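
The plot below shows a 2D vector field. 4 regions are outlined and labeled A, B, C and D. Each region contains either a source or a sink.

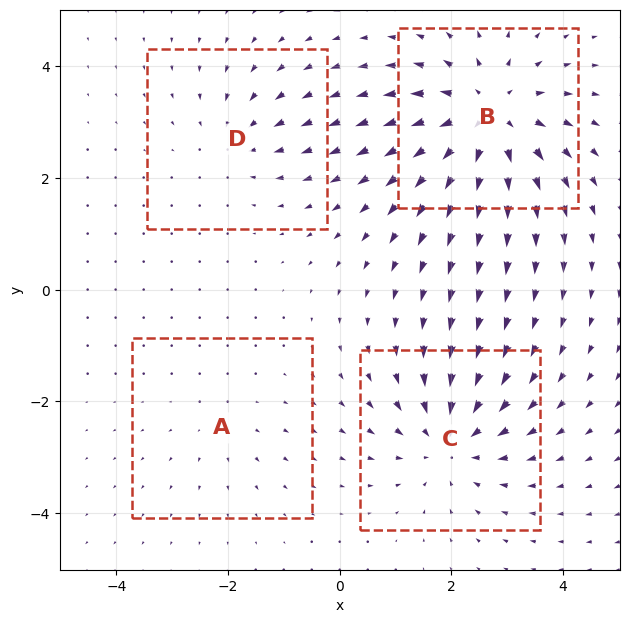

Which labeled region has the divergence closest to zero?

A

Divergence at each region's feature centre — A: about +2, B: about +6, C: about -5, D: about -3. Region A is closest to zero.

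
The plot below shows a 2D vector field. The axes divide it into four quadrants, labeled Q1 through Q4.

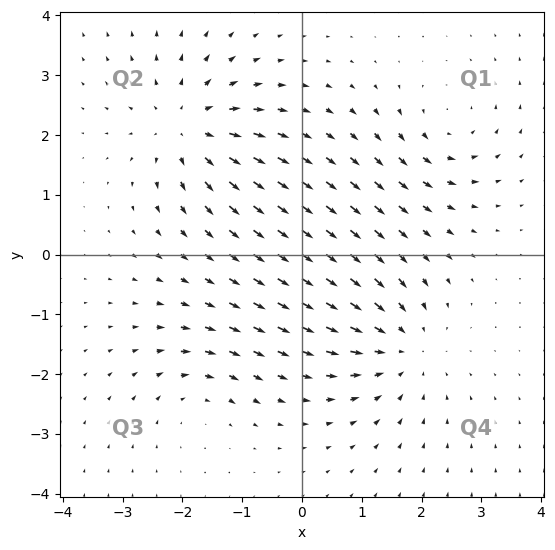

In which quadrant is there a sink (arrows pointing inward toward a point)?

The sink sits at approximately (1.7, -1.6), which lies in quadrant Q4. The divergence there is about -4, negative as expected for a sink.

Q4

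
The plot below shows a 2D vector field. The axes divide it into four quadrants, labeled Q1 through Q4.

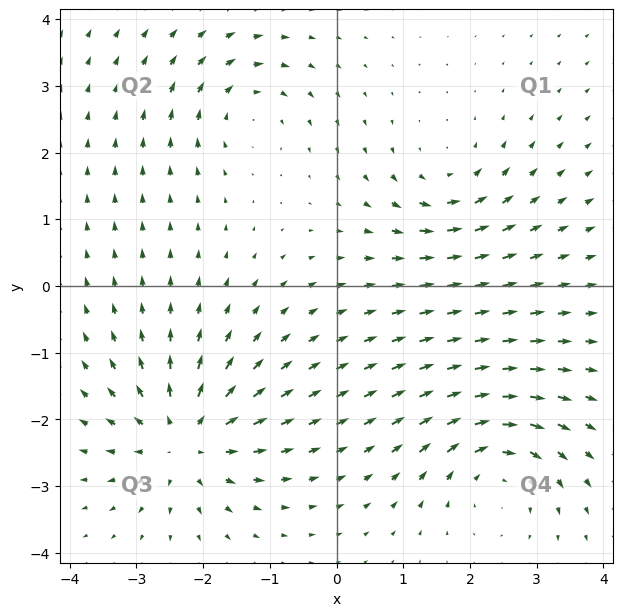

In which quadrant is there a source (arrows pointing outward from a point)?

Q3

The source sits at approximately (-2.3, -2.3), which lies in quadrant Q3. The divergence there is about +6, positive as expected for a source.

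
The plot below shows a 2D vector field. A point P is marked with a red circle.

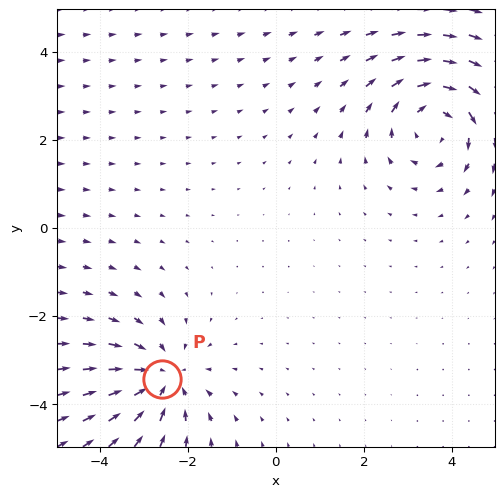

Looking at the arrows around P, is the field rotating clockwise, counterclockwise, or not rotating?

Near P at (-2.6, -3.4) the arrows show no circulation. The curl there is ≈0.

not rotating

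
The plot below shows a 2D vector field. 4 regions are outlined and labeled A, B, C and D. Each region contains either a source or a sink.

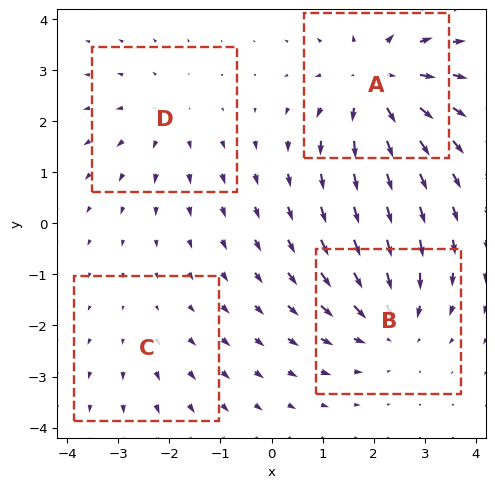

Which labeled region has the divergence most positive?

A

Divergence at each region's feature centre — A: about +6, B: about -4, C: about +2, D: about +3. Region A is most positive.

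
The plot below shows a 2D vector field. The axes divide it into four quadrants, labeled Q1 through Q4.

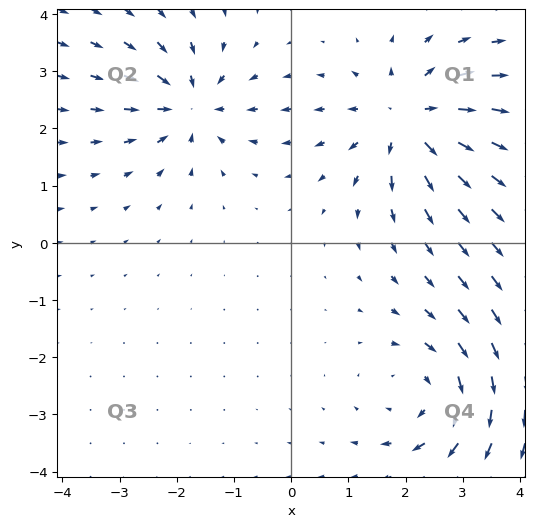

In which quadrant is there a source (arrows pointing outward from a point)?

The source sits at approximately (2.0, 2.1), which lies in quadrant Q1. The divergence there is about +5, positive as expected for a source.

Q1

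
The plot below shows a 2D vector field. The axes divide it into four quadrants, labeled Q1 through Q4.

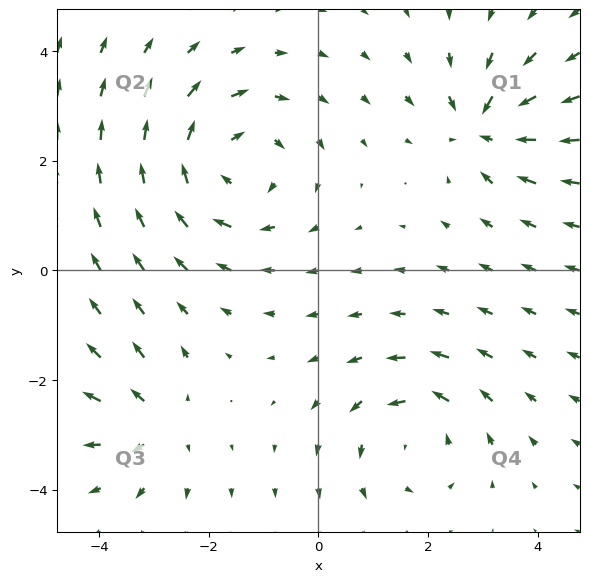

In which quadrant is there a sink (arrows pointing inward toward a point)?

The sink sits at approximately (3.0, 2.6), which lies in quadrant Q1. The divergence there is about -5, negative as expected for a sink.

Q1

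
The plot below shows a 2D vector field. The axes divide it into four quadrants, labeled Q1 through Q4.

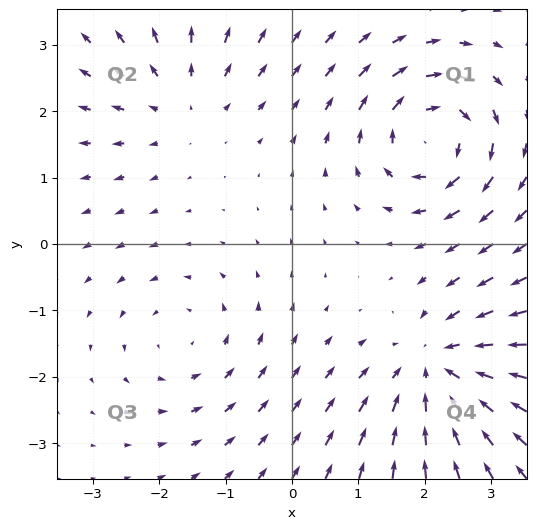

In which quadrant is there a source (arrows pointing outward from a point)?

Q2

The source sits at approximately (-1.6, 2.2), which lies in quadrant Q2. The divergence there is about +3, positive as expected for a source.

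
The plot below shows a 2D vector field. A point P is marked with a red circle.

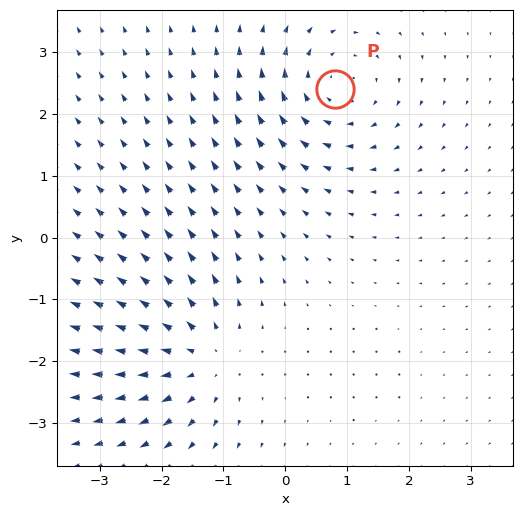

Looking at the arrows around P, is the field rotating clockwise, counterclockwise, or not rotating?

clockwise

Near P at (0.8, 2.4) the arrows circulate clockwise. The curl (z-component) there is about -4; negative curl means clockwise rotation.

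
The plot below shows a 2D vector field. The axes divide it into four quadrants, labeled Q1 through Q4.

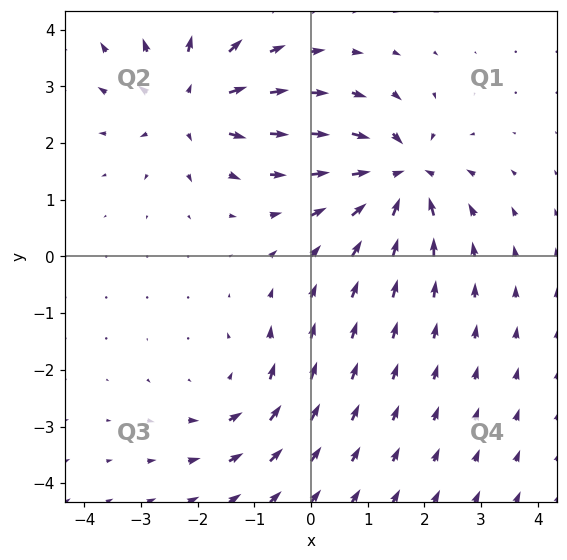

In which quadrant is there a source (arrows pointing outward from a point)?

Q2

The source sits at approximately (-2.1, 2.7), which lies in quadrant Q2. The divergence there is about +5, positive as expected for a source.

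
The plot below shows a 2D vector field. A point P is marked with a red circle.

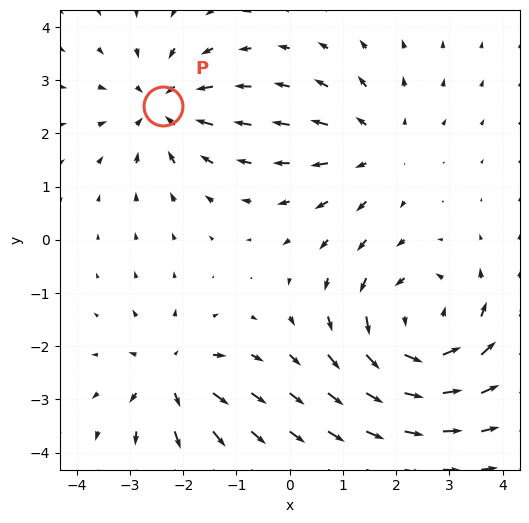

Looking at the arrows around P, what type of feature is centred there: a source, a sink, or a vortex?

sink

At P (-2.4, 2.5) the arrows converge inward. Divergence about -4, curl ≈0 — negative divergence with near-zero curl is a sink.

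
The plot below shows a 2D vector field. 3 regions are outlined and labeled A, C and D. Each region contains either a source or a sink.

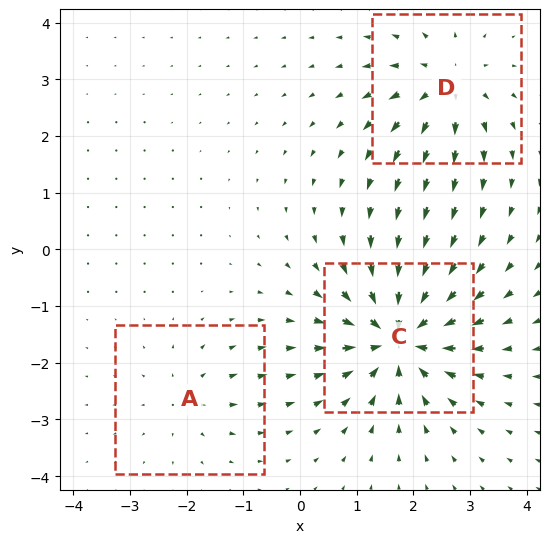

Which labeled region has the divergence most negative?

C

Divergence at each region's feature centre — A: about +2, C: about -6, D: about +4. Region C is most negative.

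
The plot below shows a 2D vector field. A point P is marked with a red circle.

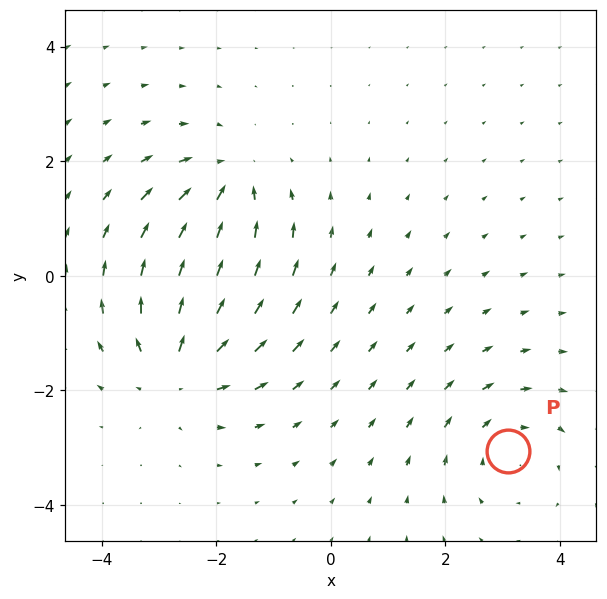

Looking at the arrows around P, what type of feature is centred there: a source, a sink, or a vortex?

At P (3.1, -3.1) the arrows circulate clockwise. Divergence ≈0, curl about -3 — near-zero divergence with nonzero curl is a vortex.

vortex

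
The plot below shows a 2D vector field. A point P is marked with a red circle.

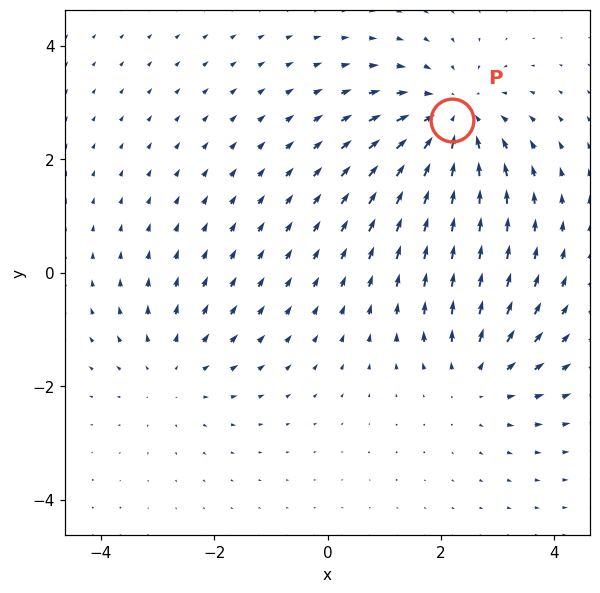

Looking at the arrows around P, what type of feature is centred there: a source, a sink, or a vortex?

sink

At P (2.2, 2.7) the arrows converge inward. Divergence about -4, curl ≈0 — negative divergence with near-zero curl is a sink.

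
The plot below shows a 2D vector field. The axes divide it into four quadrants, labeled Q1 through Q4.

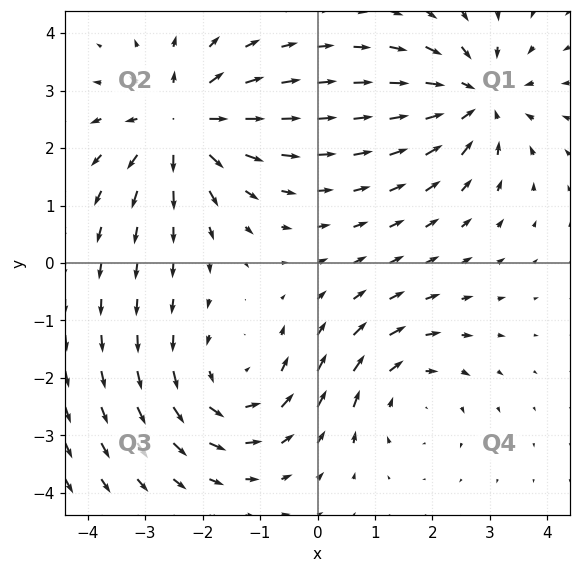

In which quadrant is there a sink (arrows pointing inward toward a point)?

Q1

The sink sits at approximately (2.8, 2.9), which lies in quadrant Q1. The divergence there is about -5, negative as expected for a sink.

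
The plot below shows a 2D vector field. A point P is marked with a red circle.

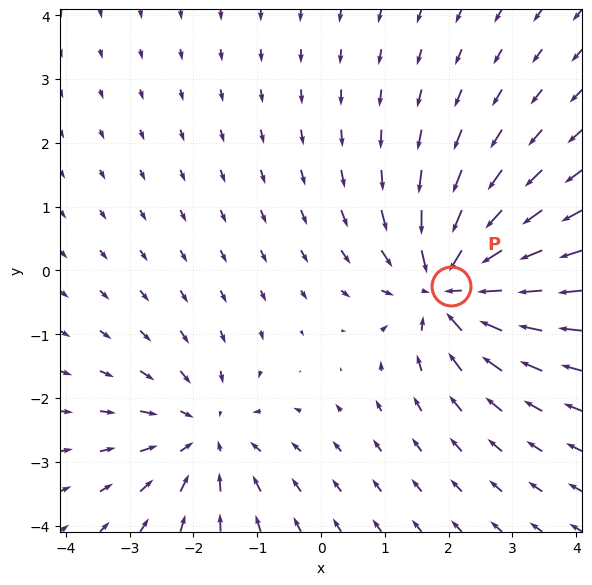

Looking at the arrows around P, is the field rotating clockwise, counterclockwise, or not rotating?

Near P at (2.0, -0.2) the arrows show no circulation. The curl there is ≈0.

not rotating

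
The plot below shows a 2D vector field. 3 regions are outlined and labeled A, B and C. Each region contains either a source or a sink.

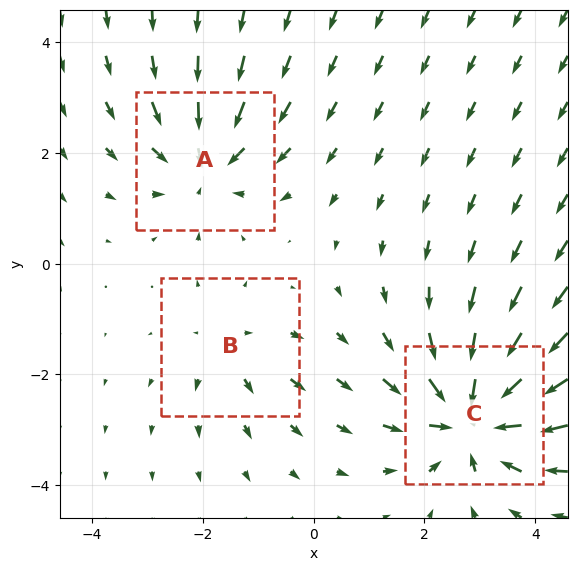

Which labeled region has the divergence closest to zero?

Divergence at each region's feature centre — A: about -4, B: about +2, C: about -6. Region B is closest to zero.

B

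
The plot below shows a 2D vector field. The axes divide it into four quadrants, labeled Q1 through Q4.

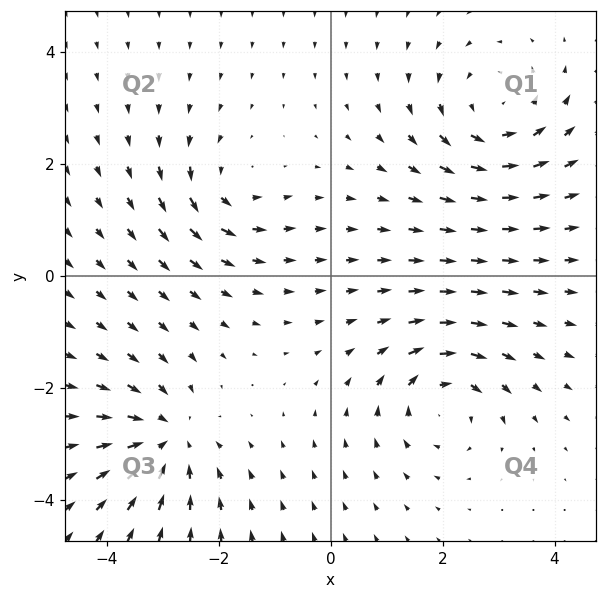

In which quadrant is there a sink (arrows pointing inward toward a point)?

The sink sits at approximately (-2.9, -2.9), which lies in quadrant Q3. The divergence there is about -5, negative as expected for a sink.

Q3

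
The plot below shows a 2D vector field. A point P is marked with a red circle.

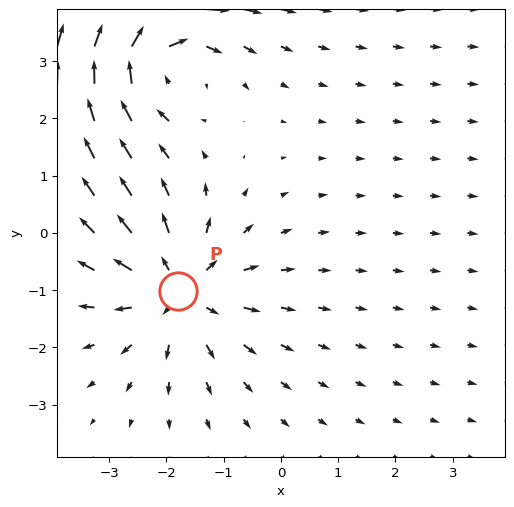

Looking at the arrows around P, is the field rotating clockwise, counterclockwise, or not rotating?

Near P at (-1.8, -1.0) the arrows show no circulation. The curl there is ≈0.

not rotating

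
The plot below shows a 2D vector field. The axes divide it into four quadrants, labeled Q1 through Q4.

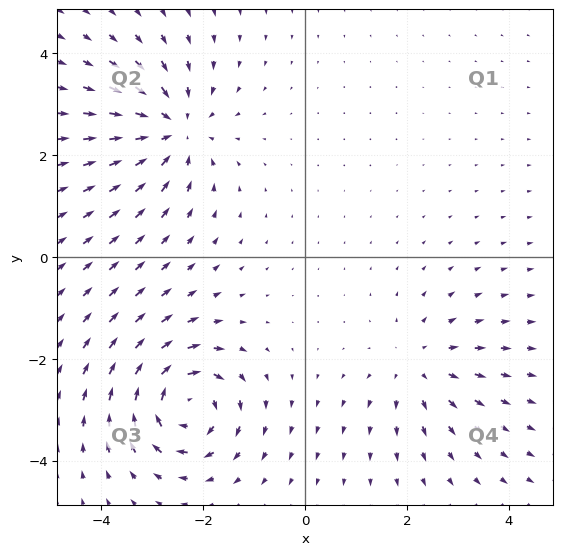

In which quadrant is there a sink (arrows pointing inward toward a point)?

Q2

The sink sits at approximately (-2.6, 2.5), which lies in quadrant Q2. The divergence there is about -4, negative as expected for a sink.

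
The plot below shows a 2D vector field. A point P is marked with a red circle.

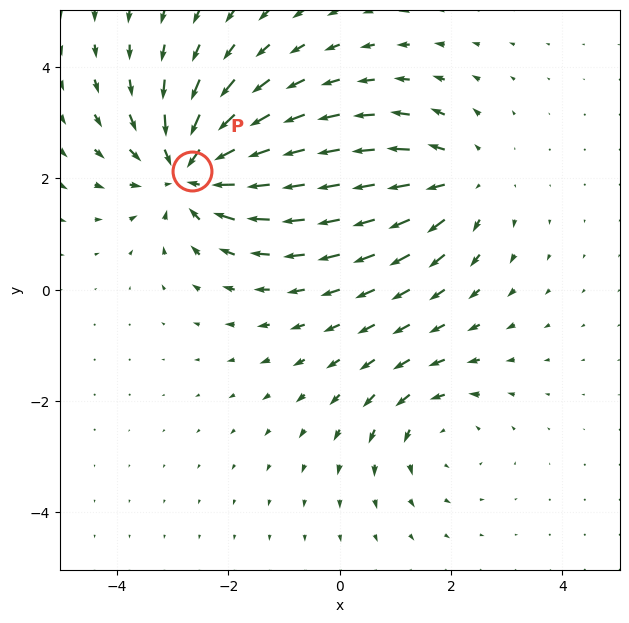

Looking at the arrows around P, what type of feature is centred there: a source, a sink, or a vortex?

sink

At P (-2.7, 2.1) the arrows converge inward. Divergence about -5, curl ≈0 — negative divergence with near-zero curl is a sink.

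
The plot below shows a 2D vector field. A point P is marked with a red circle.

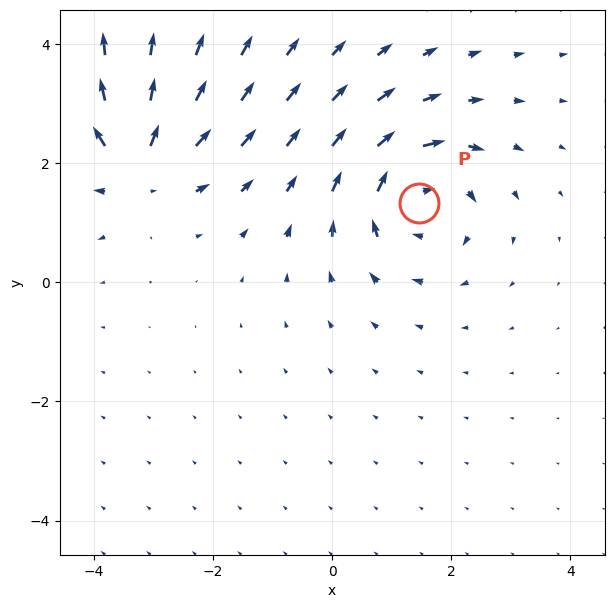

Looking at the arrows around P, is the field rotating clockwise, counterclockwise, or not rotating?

Near P at (1.5, 1.3) the arrows circulate clockwise. The curl (z-component) there is about -6; negative curl means clockwise rotation.

clockwise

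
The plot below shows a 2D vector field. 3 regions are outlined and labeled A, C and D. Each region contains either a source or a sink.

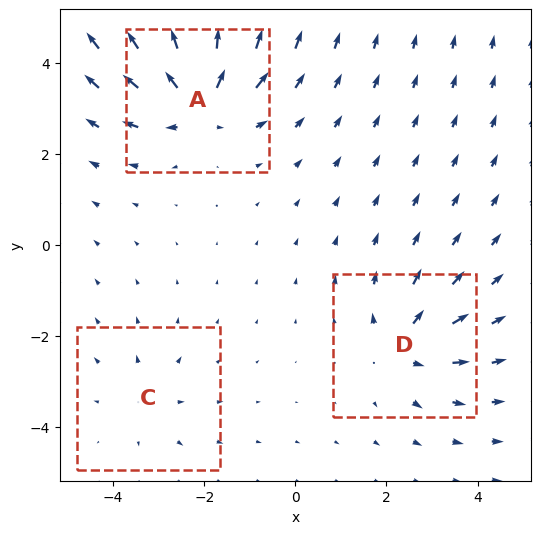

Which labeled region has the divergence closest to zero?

Divergence at each region's feature centre — A: about +6, C: about +2, D: about +4. Region C is closest to zero.

C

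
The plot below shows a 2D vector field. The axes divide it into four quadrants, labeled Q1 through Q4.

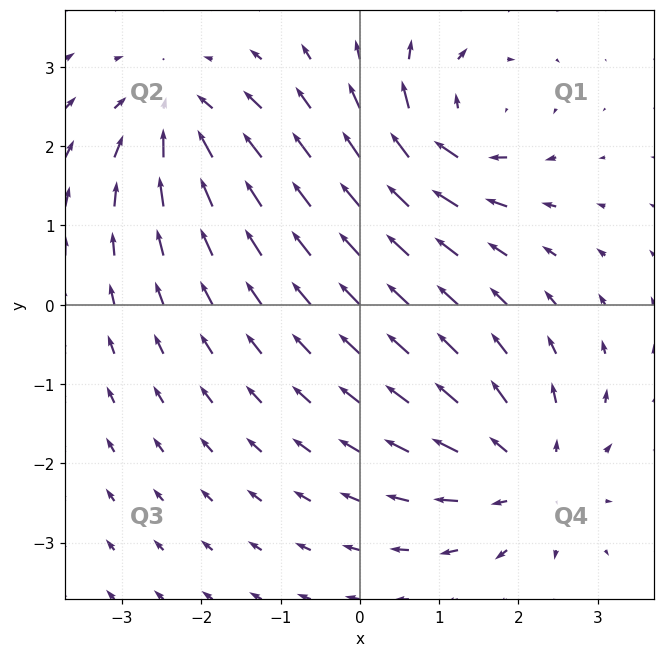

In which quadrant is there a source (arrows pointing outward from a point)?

The source sits at approximately (2.1, -2.1), which lies in quadrant Q4. The divergence there is about +5, positive as expected for a source.

Q4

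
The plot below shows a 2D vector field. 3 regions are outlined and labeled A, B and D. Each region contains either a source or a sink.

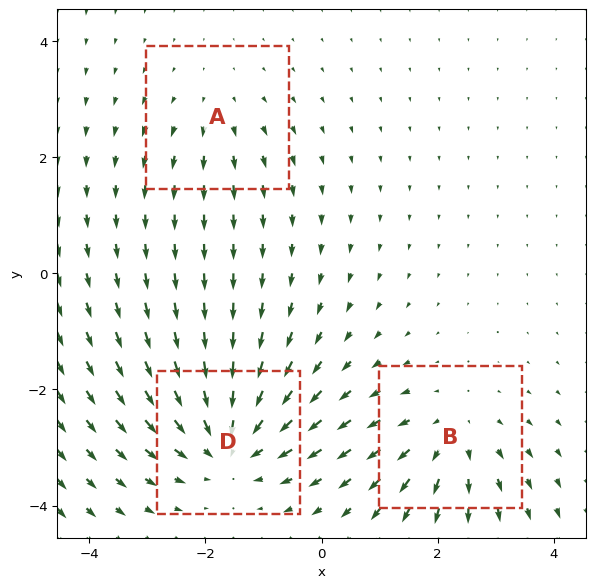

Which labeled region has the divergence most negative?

Divergence at each region's feature centre — A: about +2, B: about +3, D: about -5. Region D is most negative.

D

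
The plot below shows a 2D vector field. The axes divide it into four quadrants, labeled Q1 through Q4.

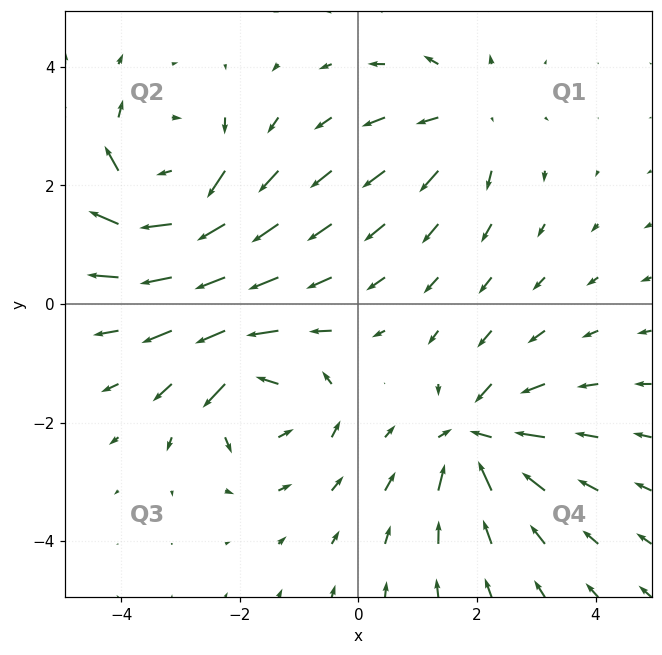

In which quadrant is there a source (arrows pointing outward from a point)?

The source sits at approximately (1.8, 3.1), which lies in quadrant Q1. The divergence there is about +3, positive as expected for a source.

Q1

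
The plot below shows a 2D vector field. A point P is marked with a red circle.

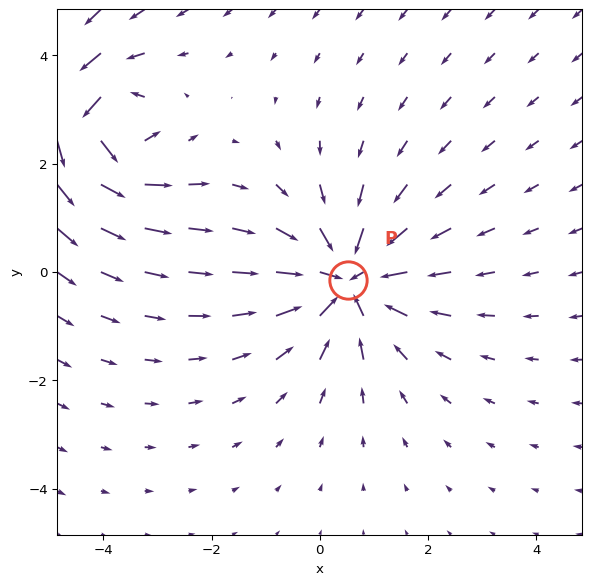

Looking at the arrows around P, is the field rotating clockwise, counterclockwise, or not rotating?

not rotating

Near P at (0.5, -0.1) the arrows show no circulation. The curl there is ≈0.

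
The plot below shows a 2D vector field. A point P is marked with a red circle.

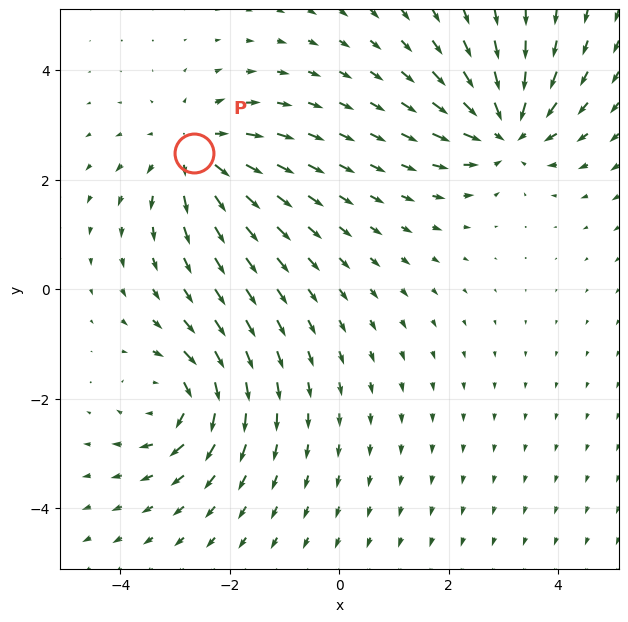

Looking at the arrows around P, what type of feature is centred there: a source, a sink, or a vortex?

source

At P (-2.7, 2.5) the arrows spread outward. Divergence about +5, curl ≈0 — positive divergence with near-zero curl is a source.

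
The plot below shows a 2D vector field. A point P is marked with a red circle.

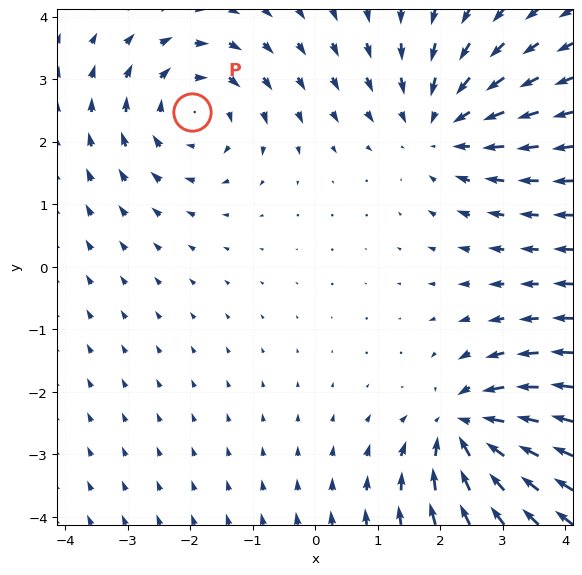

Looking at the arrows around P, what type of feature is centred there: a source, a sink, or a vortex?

vortex

At P (-2.0, 2.5) the arrows circulate clockwise. Divergence ≈0, curl about -4 — near-zero divergence with nonzero curl is a vortex.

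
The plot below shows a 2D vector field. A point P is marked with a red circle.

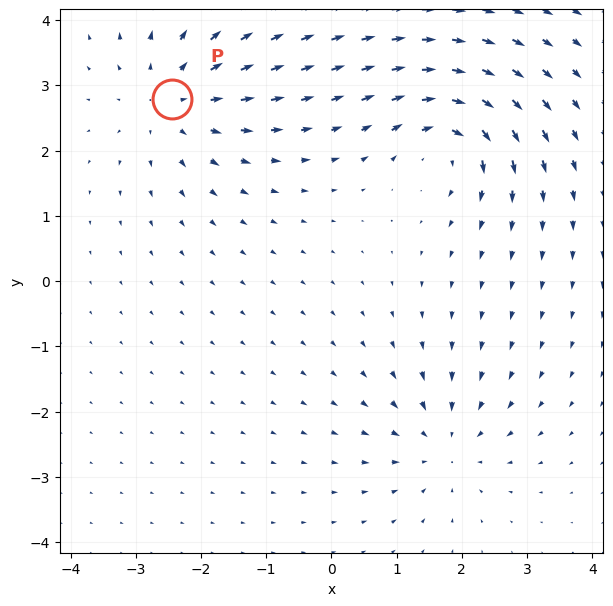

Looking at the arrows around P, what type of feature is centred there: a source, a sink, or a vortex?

source

At P (-2.4, 2.8) the arrows spread outward. Divergence about +4, curl ≈0 — positive divergence with near-zero curl is a source.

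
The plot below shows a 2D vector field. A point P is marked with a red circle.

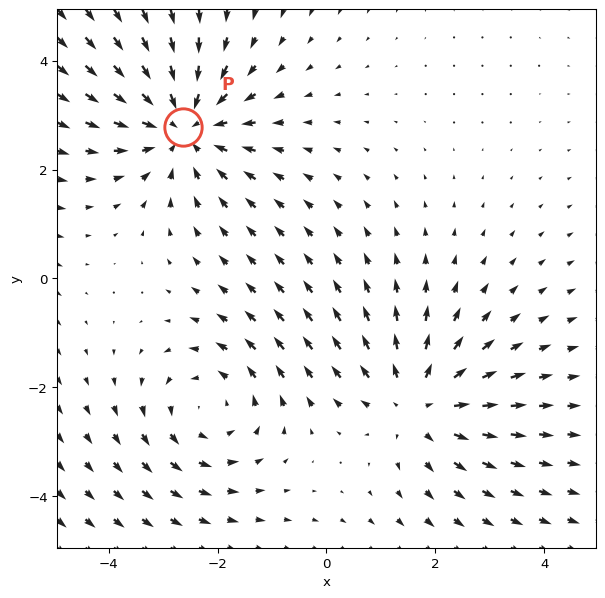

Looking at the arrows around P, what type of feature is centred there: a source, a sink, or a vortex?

sink

At P (-2.6, 2.8) the arrows converge inward. Divergence about -3, curl ≈0 — negative divergence with near-zero curl is a sink.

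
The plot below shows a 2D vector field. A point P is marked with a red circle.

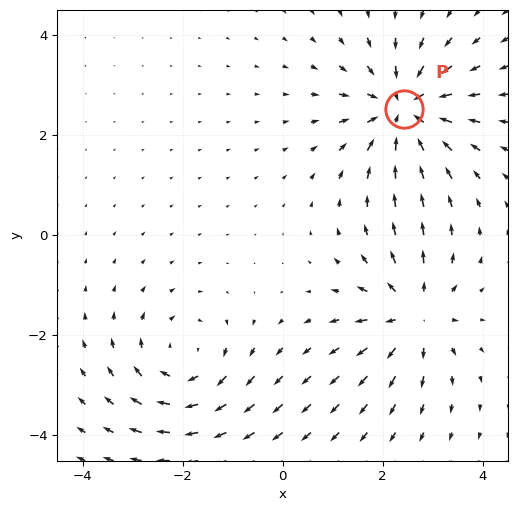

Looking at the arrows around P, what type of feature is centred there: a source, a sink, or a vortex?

sink

At P (2.4, 2.5) the arrows converge inward. Divergence about -4, curl ≈0 — negative divergence with near-zero curl is a sink.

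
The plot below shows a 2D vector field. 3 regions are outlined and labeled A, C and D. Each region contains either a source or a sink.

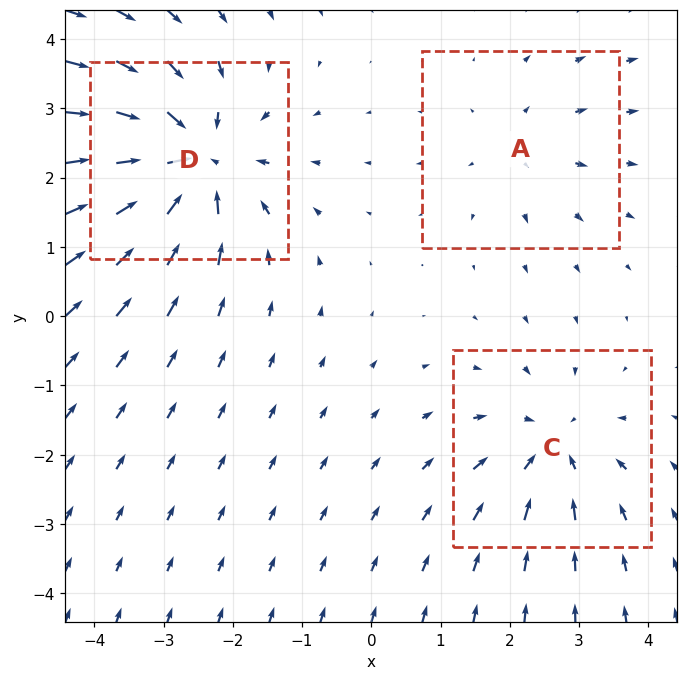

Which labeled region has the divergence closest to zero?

Divergence at each region's feature centre — A: about +2, C: about -4, D: about -6. Region A is closest to zero.

A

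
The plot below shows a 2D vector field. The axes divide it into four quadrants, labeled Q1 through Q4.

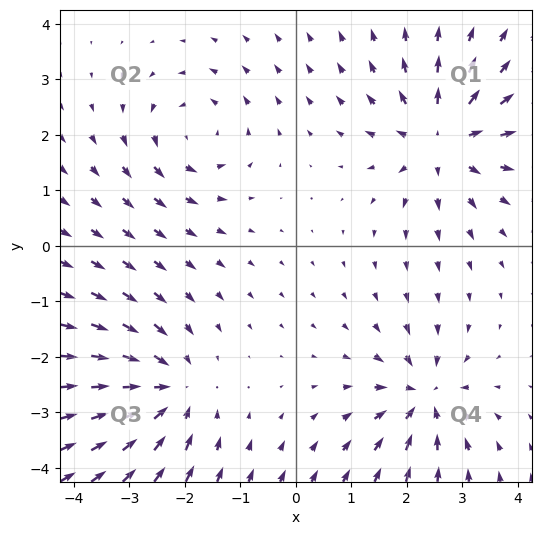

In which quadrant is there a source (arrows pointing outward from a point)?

The source sits at approximately (2.6, 1.9), which lies in quadrant Q1. The divergence there is about +5, positive as expected for a source.

Q1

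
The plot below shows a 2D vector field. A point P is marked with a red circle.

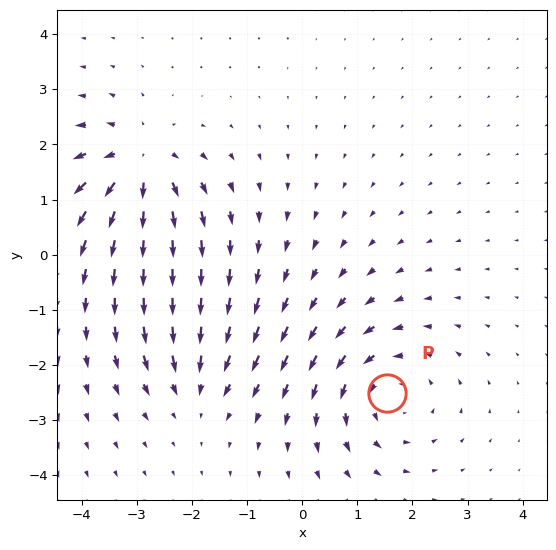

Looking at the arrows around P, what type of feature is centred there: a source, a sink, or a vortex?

At P (1.5, -2.5) the arrows circulate counterclockwise. Divergence ≈0, curl about +4 — near-zero divergence with nonzero curl is a vortex.

vortex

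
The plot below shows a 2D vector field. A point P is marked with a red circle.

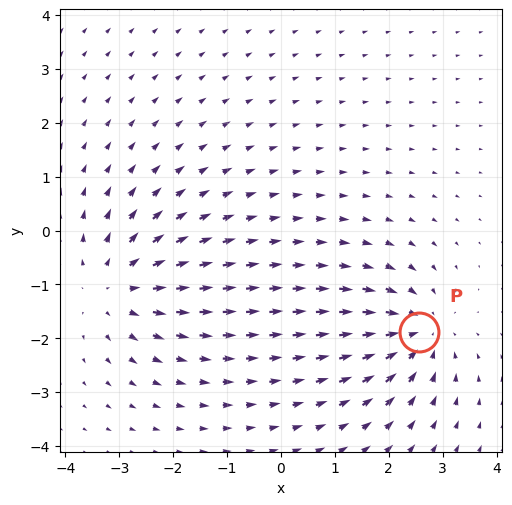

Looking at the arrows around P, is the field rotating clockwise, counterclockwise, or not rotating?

Near P at (2.6, -1.9) the arrows show no circulation. The curl there is ≈0.

not rotating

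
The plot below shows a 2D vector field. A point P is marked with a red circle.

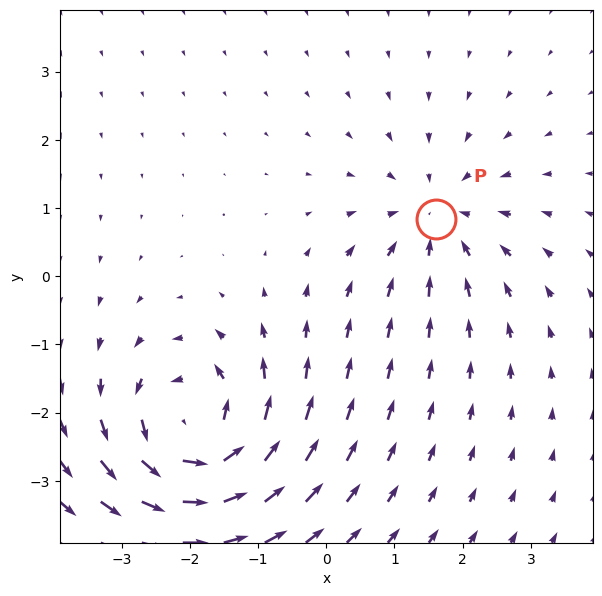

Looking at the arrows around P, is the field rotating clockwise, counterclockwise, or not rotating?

not rotating

Near P at (1.6, 0.8) the arrows show no circulation. The curl there is ≈0.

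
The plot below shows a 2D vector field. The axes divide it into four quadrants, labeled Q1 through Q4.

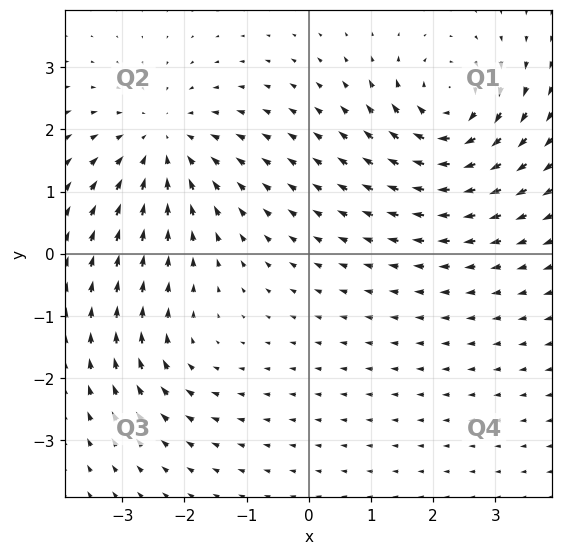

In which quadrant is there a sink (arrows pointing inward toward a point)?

Q2

The sink sits at approximately (-2.3, 1.8), which lies in quadrant Q2. The divergence there is about -4, negative as expected for a sink.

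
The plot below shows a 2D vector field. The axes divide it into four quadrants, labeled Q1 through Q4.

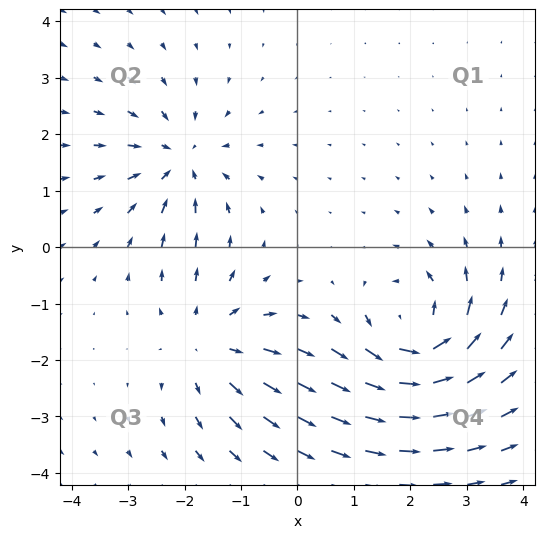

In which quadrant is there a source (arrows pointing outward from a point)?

The source sits at approximately (-1.6, -1.7), which lies in quadrant Q3. The divergence there is about +4, positive as expected for a source.

Q3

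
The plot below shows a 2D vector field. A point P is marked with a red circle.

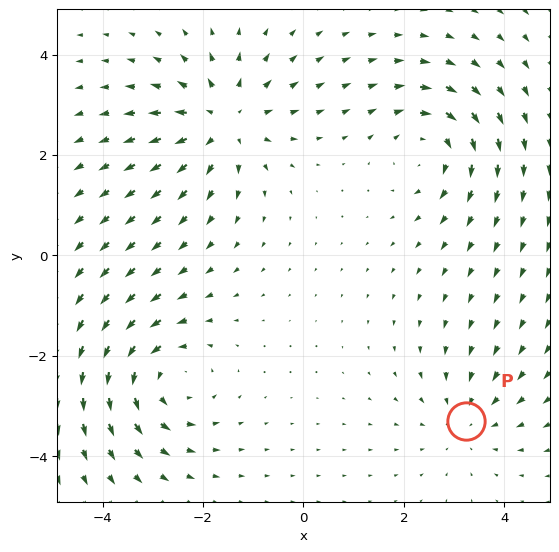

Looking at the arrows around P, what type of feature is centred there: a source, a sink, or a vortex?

At P (3.2, -3.3) the arrows converge inward. Divergence about -3, curl ≈0 — negative divergence with near-zero curl is a sink.

sink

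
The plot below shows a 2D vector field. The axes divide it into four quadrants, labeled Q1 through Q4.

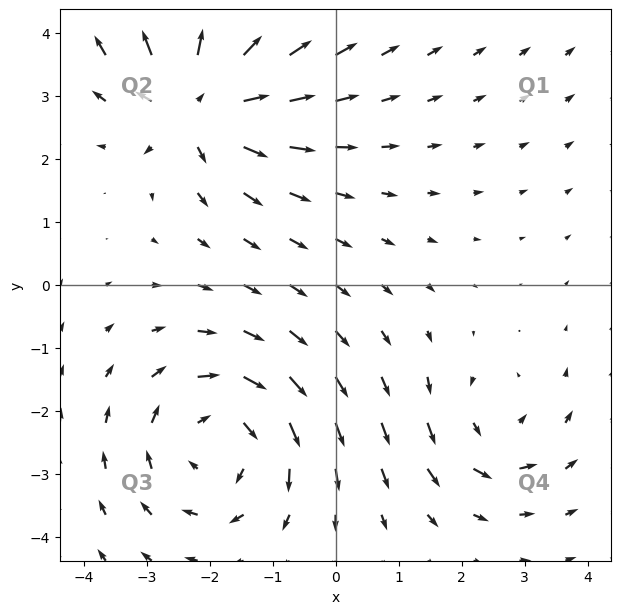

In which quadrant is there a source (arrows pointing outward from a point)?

Q2

The source sits at approximately (-2.2, 2.9), which lies in quadrant Q2. The divergence there is about +6, positive as expected for a source.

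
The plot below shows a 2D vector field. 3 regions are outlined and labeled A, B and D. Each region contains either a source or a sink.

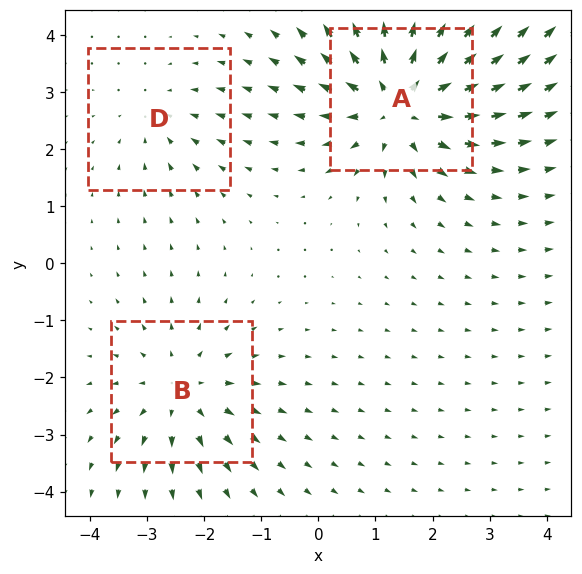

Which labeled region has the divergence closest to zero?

Divergence at each region's feature centre — A: about +5, B: about +3, D: about -2. Region D is closest to zero.

D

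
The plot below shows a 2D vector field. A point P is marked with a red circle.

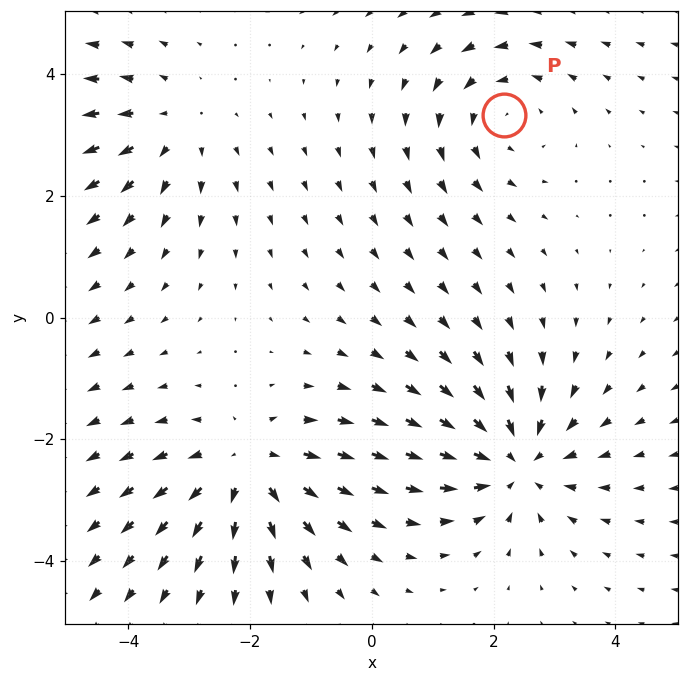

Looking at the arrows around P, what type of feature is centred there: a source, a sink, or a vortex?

At P (2.2, 3.3) the arrows circulate counterclockwise. Divergence ≈0, curl about +3 — near-zero divergence with nonzero curl is a vortex.

vortex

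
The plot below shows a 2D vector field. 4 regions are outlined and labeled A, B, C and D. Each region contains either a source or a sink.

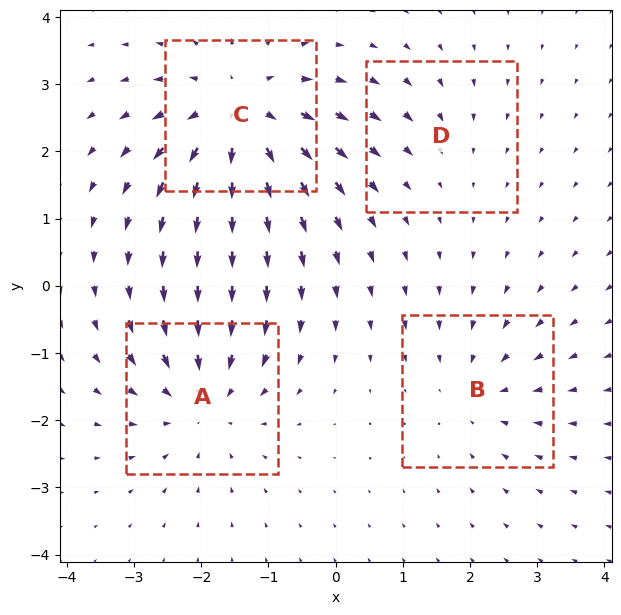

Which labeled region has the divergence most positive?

Divergence at each region's feature centre — A: about -5, B: about -3, C: about +6, D: about -2. Region C is most positive.

C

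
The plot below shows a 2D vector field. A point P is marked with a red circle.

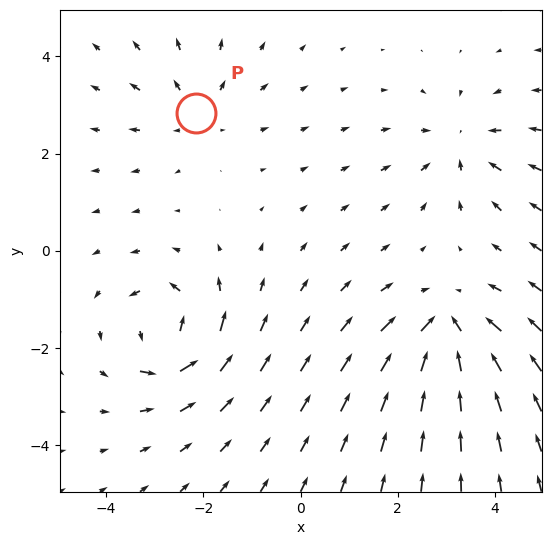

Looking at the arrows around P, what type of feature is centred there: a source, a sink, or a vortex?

source

At P (-2.1, 2.8) the arrows spread outward. Divergence about +3, curl ≈0 — positive divergence with near-zero curl is a source.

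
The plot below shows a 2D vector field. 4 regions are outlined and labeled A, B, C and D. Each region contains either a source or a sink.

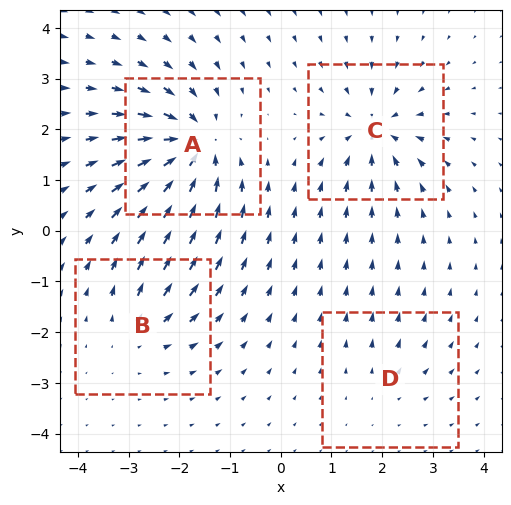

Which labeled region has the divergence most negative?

A

Divergence at each region's feature centre — A: about -9, B: about +4, C: about -7, D: about +2. Region A is most negative.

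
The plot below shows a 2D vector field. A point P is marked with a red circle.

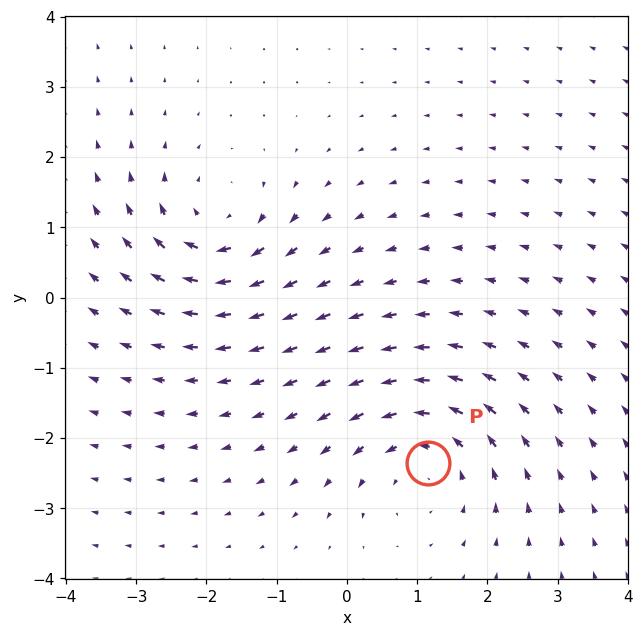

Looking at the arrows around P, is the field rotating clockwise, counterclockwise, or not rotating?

counterclockwise

Near P at (1.2, -2.3) the arrows circulate counterclockwise. The curl (z-component) there is about +4; positive curl means counterclockwise rotation.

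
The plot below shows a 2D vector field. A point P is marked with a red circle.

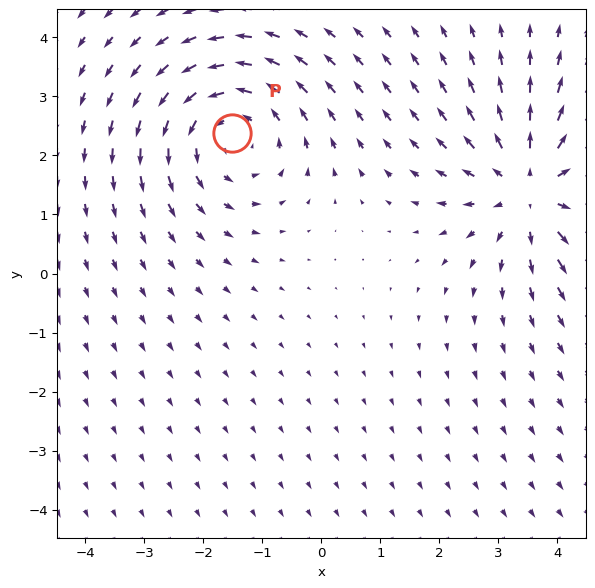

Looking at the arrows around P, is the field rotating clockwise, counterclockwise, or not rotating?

Near P at (-1.5, 2.4) the arrows circulate counterclockwise. The curl (z-component) there is about +3; positive curl means counterclockwise rotation.

counterclockwise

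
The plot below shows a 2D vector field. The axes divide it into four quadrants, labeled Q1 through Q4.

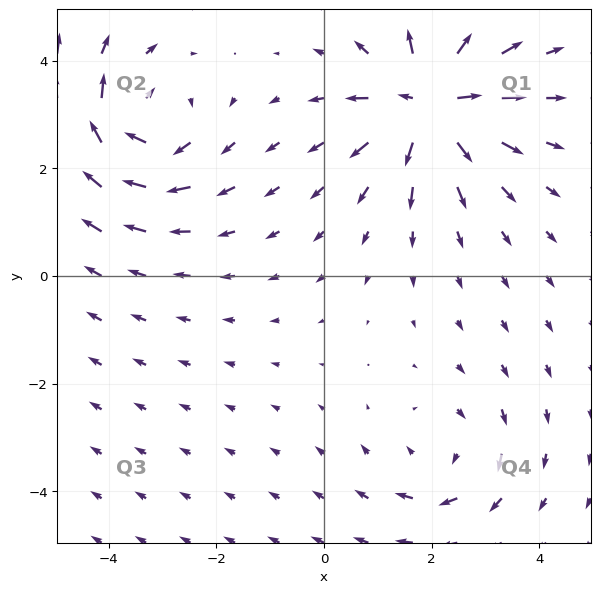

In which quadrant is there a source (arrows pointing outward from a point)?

The source sits at approximately (2.0, 3.2), which lies in quadrant Q1. The divergence there is about +6, positive as expected for a source.

Q1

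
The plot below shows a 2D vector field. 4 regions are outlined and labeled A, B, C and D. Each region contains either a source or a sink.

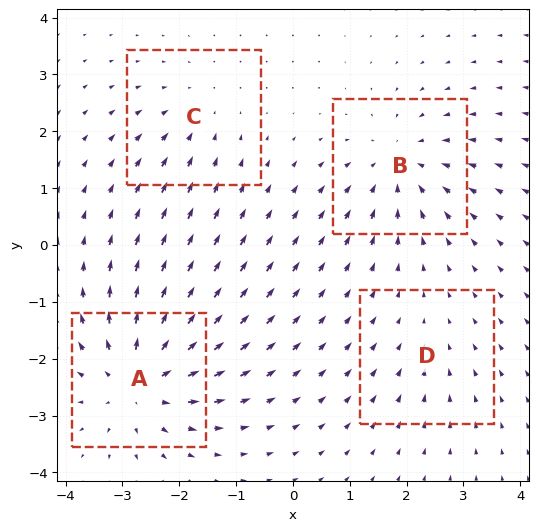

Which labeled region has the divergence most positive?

Divergence at each region's feature centre — A: about +6, B: about -5, C: about -3, D: about -2. Region A is most positive.

A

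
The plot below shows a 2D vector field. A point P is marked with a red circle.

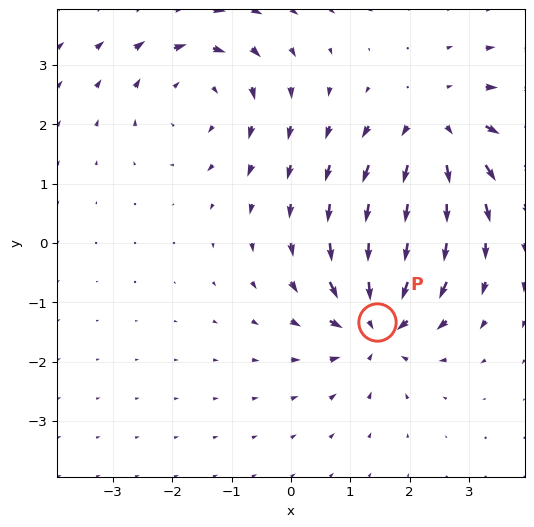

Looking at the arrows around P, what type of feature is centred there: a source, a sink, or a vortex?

sink

At P (1.5, -1.3) the arrows converge inward. Divergence about -6, curl ≈0 — negative divergence with near-zero curl is a sink.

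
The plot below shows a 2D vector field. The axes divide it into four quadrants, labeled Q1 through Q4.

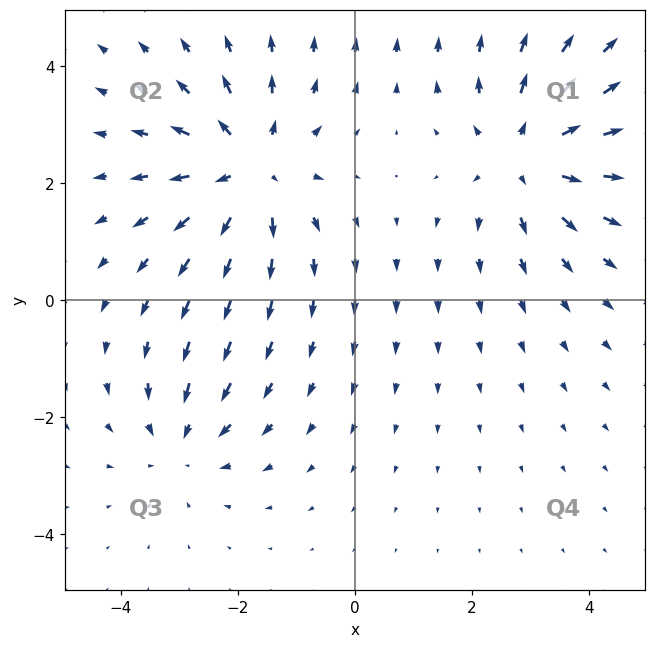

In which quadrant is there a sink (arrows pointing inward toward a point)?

The sink sits at approximately (-3.0, -2.4), which lies in quadrant Q3. The divergence there is about -3, negative as expected for a sink.

Q3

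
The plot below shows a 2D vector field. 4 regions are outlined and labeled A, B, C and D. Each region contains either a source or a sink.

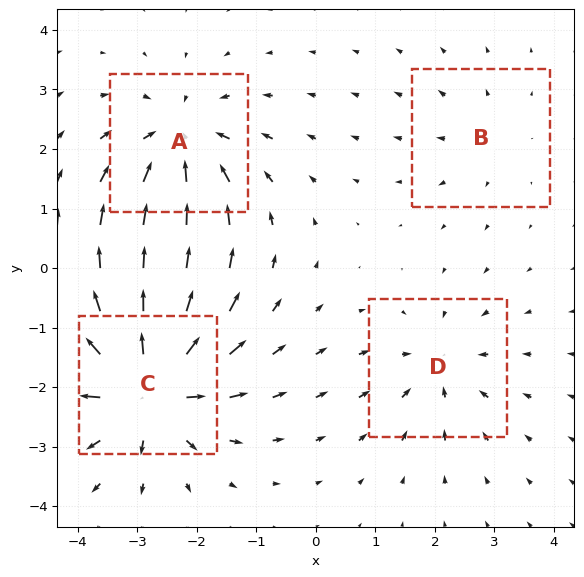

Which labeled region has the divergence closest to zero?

Divergence at each region's feature centre — A: about -5, B: about +2, C: about +7, D: about -4. Region B is closest to zero.

B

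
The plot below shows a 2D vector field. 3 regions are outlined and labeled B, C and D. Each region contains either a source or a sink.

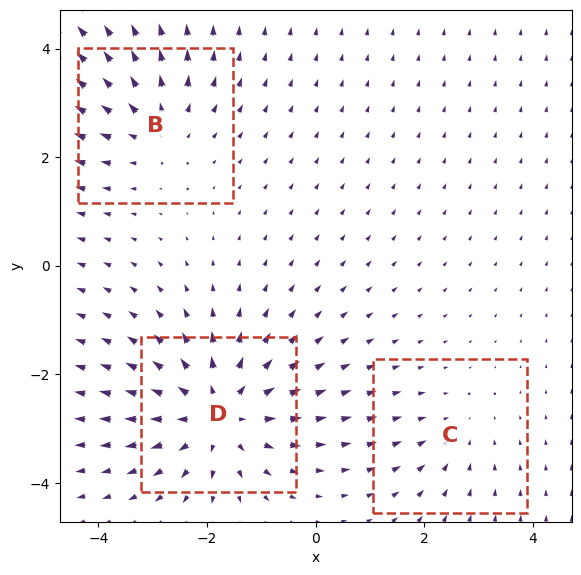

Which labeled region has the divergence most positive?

Divergence at each region's feature centre — B: about +3, C: about -2, D: about +4. Region D is most positive.

D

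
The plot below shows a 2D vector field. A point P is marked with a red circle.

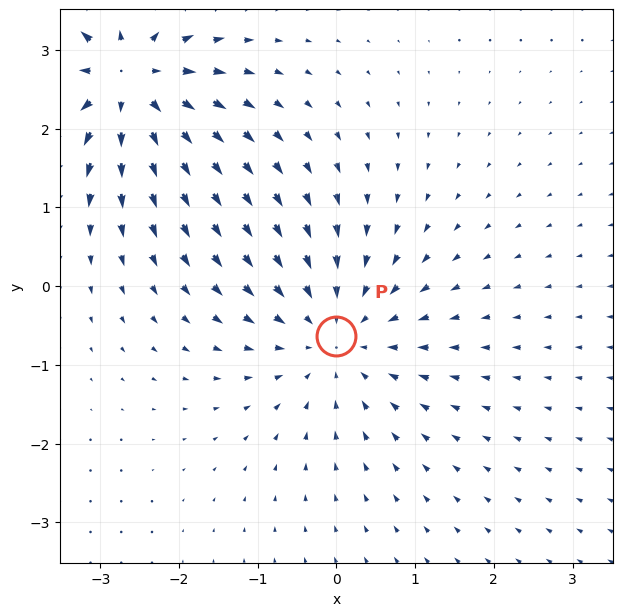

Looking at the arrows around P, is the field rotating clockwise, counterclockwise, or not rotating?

Near P at (-0.0, -0.6) the arrows show no circulation. The curl there is ≈0.

not rotating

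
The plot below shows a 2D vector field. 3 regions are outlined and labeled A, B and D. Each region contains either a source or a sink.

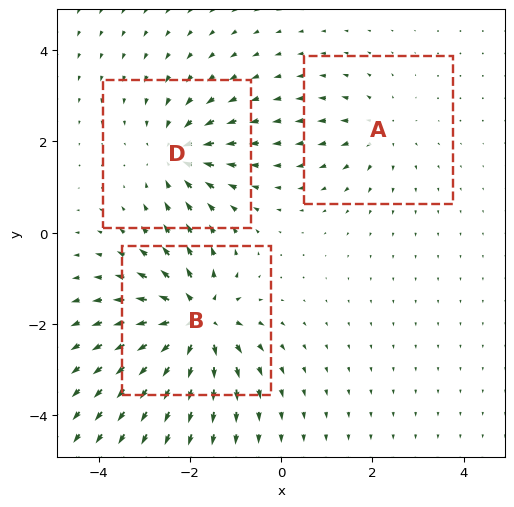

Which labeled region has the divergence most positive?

B

Divergence at each region's feature centre — A: about +2, B: about +5, D: about -4. Region B is most positive.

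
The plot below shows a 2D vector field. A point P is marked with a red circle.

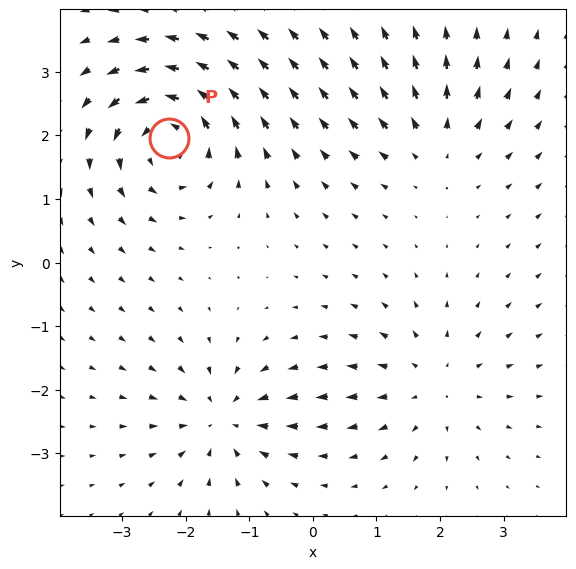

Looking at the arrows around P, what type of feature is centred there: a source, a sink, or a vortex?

vortex

At P (-2.3, 2.0) the arrows circulate counterclockwise. Divergence ≈0, curl about +7 — near-zero divergence with nonzero curl is a vortex.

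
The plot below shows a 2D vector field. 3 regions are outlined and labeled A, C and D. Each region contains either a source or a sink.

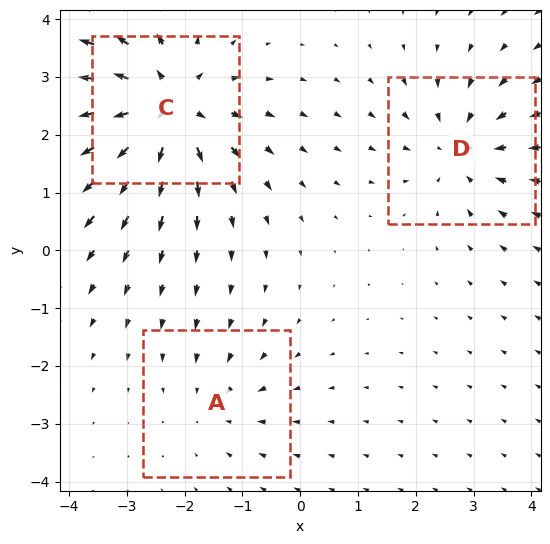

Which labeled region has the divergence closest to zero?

A

Divergence at each region's feature centre — A: about -2, C: about +5, D: about -3. Region A is closest to zero.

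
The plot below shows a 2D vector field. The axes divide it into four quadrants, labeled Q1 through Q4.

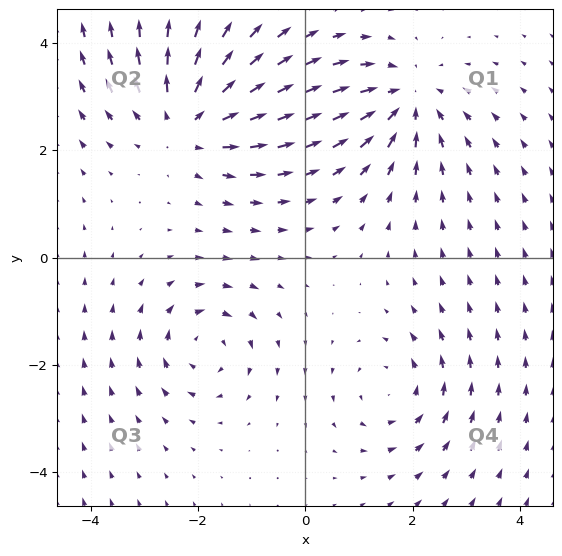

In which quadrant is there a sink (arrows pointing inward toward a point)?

Q1

The sink sits at approximately (1.9, 2.9), which lies in quadrant Q1. The divergence there is about -4, negative as expected for a sink.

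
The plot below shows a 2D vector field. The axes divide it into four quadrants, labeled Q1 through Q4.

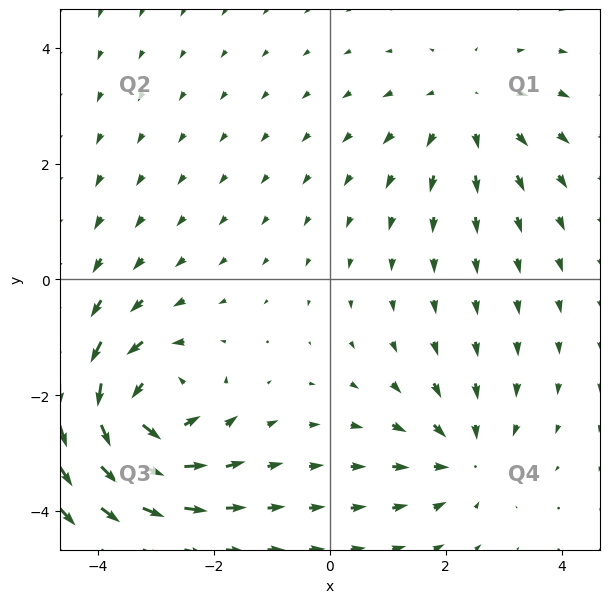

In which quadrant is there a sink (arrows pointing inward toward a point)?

The sink sits at approximately (2.3, -3.1), which lies in quadrant Q4. The divergence there is about -3, negative as expected for a sink.

Q4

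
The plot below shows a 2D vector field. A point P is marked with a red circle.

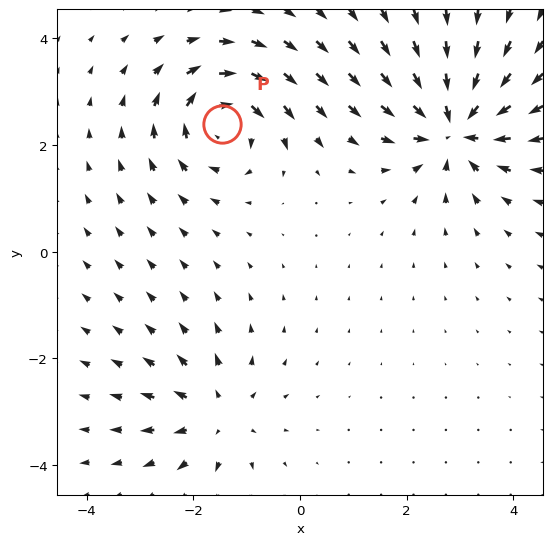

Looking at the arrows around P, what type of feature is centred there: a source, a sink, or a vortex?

At P (-1.5, 2.4) the arrows circulate clockwise. Divergence ≈0, curl about -5 — near-zero divergence with nonzero curl is a vortex.

vortex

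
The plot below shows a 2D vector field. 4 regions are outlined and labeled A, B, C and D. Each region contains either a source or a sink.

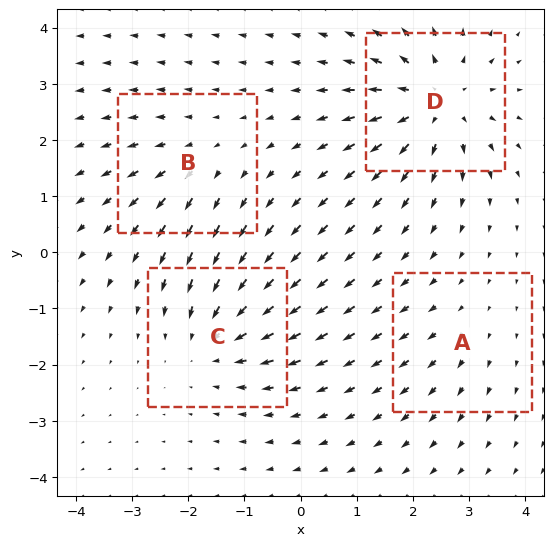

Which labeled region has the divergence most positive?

D

Divergence at each region's feature centre — A: about +2, B: about +3, C: about -5, D: about +7. Region D is most positive.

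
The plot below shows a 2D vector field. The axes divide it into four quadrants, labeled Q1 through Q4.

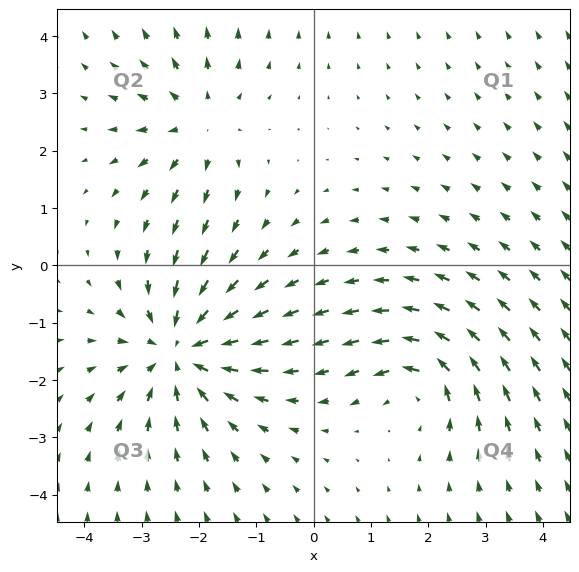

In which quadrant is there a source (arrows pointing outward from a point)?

Q2

The source sits at approximately (-2.0, 2.5), which lies in quadrant Q2. The divergence there is about +3, positive as expected for a source.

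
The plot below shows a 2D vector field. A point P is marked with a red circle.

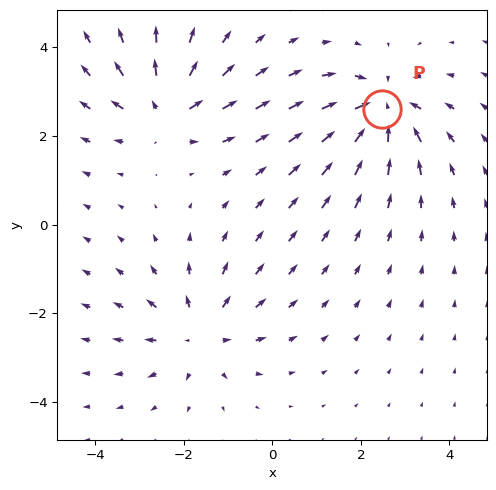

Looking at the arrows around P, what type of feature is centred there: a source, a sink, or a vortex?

sink

At P (2.5, 2.6) the arrows converge inward. Divergence about -5, curl ≈0 — negative divergence with near-zero curl is a sink.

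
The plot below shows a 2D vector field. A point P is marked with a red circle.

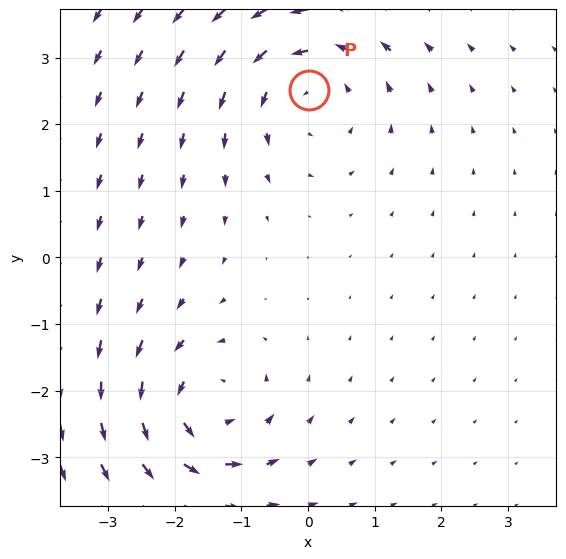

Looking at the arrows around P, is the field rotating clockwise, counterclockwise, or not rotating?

counterclockwise

Near P at (0.0, 2.5) the arrows circulate counterclockwise. The curl (z-component) there is about +3; positive curl means counterclockwise rotation.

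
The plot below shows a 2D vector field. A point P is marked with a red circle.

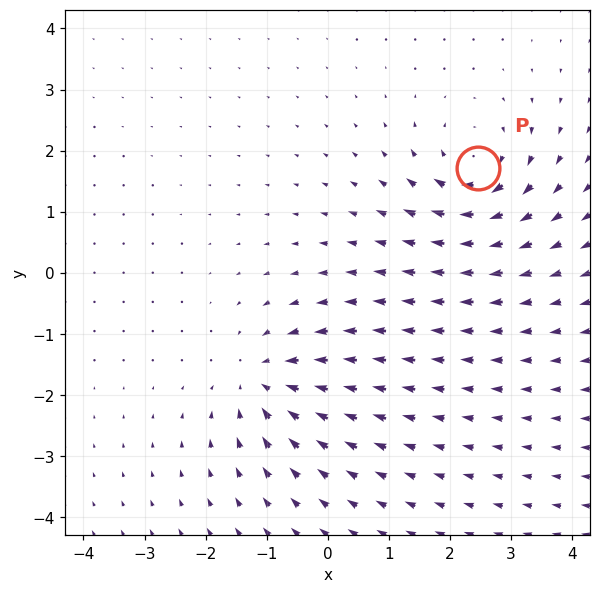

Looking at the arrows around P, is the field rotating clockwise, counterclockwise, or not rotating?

clockwise

Near P at (2.5, 1.7) the arrows circulate clockwise. The curl (z-component) there is about -4; negative curl means clockwise rotation.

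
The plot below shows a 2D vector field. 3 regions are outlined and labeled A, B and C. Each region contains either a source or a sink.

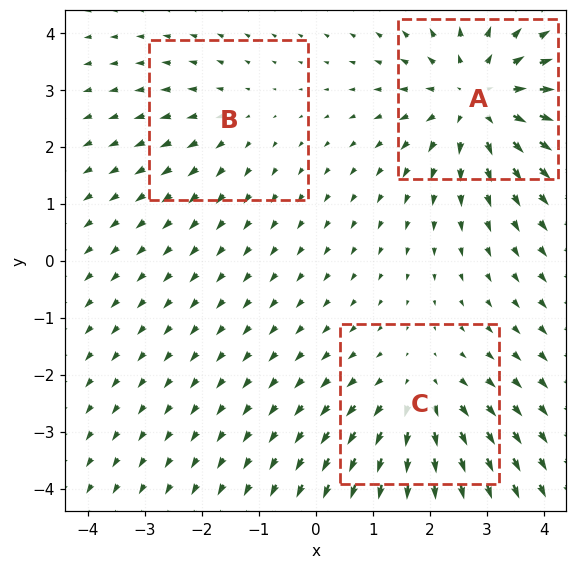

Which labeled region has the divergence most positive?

A

Divergence at each region's feature centre — A: about +4, B: about +2, C: about +3. Region A is most positive.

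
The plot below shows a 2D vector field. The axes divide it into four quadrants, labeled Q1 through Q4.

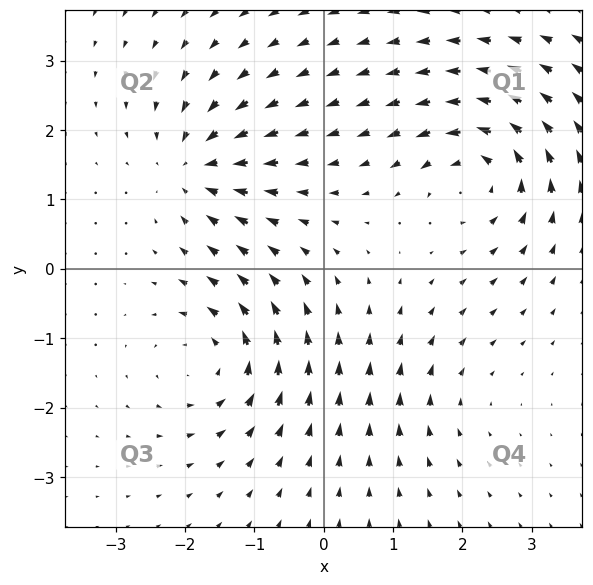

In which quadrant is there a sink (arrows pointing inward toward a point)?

The sink sits at approximately (-1.9, 1.5), which lies in quadrant Q2. The divergence there is about -5, negative as expected for a sink.

Q2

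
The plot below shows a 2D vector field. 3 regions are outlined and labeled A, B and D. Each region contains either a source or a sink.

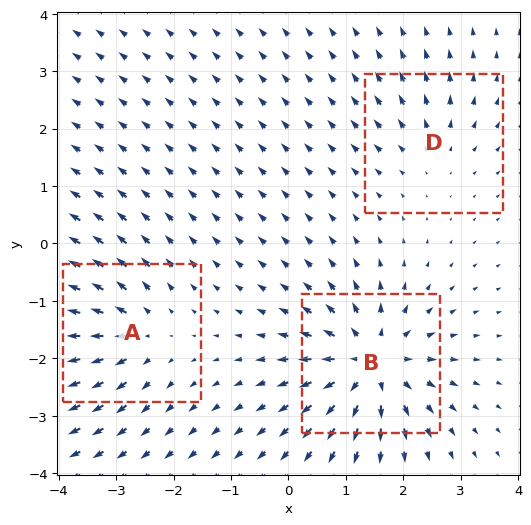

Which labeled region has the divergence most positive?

B

Divergence at each region's feature centre — A: about +4, B: about +6, D: about +3. Region B is most positive.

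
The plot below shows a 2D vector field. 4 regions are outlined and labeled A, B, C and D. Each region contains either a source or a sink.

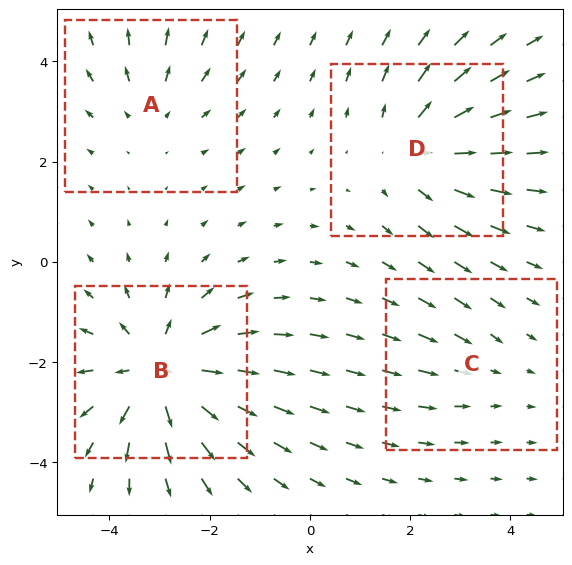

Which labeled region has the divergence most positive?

B

Divergence at each region's feature centre — A: about +3, B: about +6, C: about -2, D: about +4. Region B is most positive.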